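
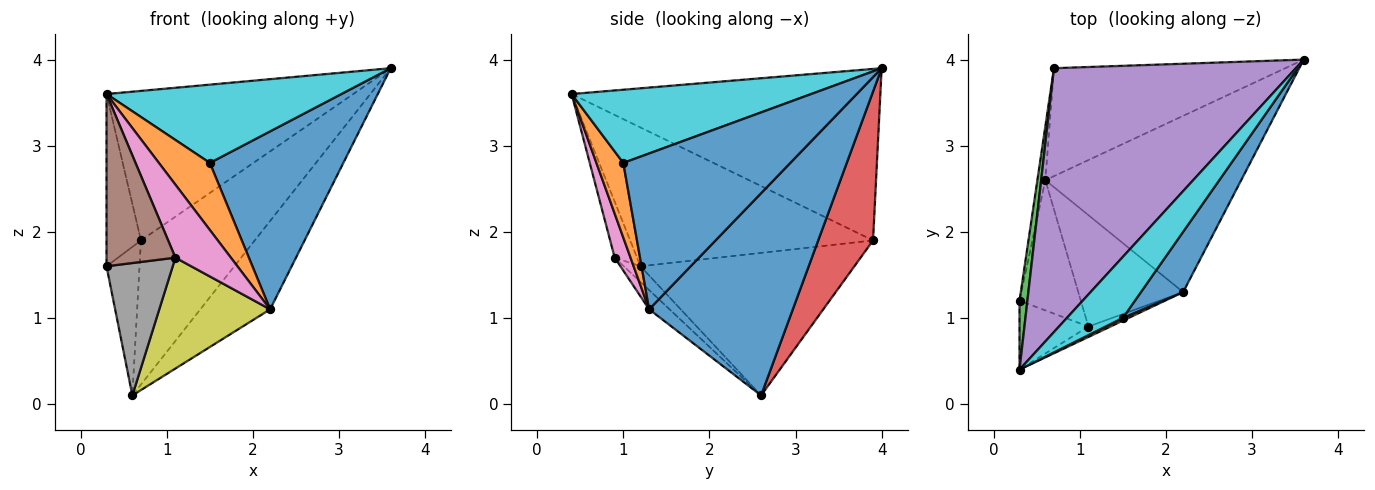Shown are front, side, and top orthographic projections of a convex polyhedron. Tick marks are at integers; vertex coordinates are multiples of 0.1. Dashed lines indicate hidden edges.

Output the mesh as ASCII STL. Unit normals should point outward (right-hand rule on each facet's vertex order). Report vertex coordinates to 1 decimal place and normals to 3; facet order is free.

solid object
 facet normal 0.678 0.329 -0.657
  outer loop
   vertex 2.2 1.3 1.1
   vertex 0.6 2.6 0.1
   vertex 3.6 4.0 3.9
  endloop
 endfacet
 facet normal -0.987 0.152 -0.055
  outer loop
   vertex 0.7 3.9 1.9
   vertex 0.6 2.6 0.1
   vertex 0.3 1.2 1.6
  endloop
 endfacet
 facet normal -0.989 0.140 0.056
  outer loop
   vertex 0.7 3.9 1.9
   vertex 0.3 1.2 1.6
   vertex 0.3 0.4 3.6
  endloop
 endfacet
 facet normal 0.360 0.747 -0.559
  outer loop
   vertex 0.7 3.9 1.9
   vertex 3.6 4.0 3.9
   vertex 0.6 2.6 0.1
  endloop
 endfacet
 facet normal -0.525 0.420 0.740
  outer loop
   vertex 0.7 3.9 1.9
   vertex 0.3 0.4 3.6
   vertex 3.6 4.0 3.9
  endloop
 endfacet
 facet normal -0.289 -0.889 -0.356
  outer loop
   vertex 1.1 0.9 1.7
   vertex 0.3 0.4 3.6
   vertex 0.3 1.2 1.6
  endloop
 endfacet
 facet normal 0.272 -0.953 -0.136
  outer loop
   vertex 1.1 0.9 1.7
   vertex 2.2 1.3 1.1
   vertex 0.3 0.4 3.6
  endloop
 endfacet
 facet normal -0.177 -0.702 -0.690
  outer loop
   vertex 1.1 0.9 1.7
   vertex 0.3 1.2 1.6
   vertex 0.6 2.6 0.1
  endloop
 endfacet
 facet normal -0.129 -0.699 -0.703
  outer loop
   vertex 1.1 0.9 1.7
   vertex 0.6 2.6 0.1
   vertex 2.2 1.3 1.1
  endloop
 endfacet
 facet normal 0.627 -0.614 0.479
  outer loop
   vertex 1.5 1.0 2.8
   vertex 3.6 4.0 3.9
   vertex 0.3 0.4 3.6
  endloop
 endfacet
 facet normal 0.764 -0.611 0.207
  outer loop
   vertex 1.5 1.0 2.8
   vertex 2.2 1.3 1.1
   vertex 3.6 4.0 3.9
  endloop
 endfacet
 facet normal 0.466 -0.884 0.036
  outer loop
   vertex 1.5 1.0 2.8
   vertex 0.3 0.4 3.6
   vertex 2.2 1.3 1.1
  endloop
 endfacet
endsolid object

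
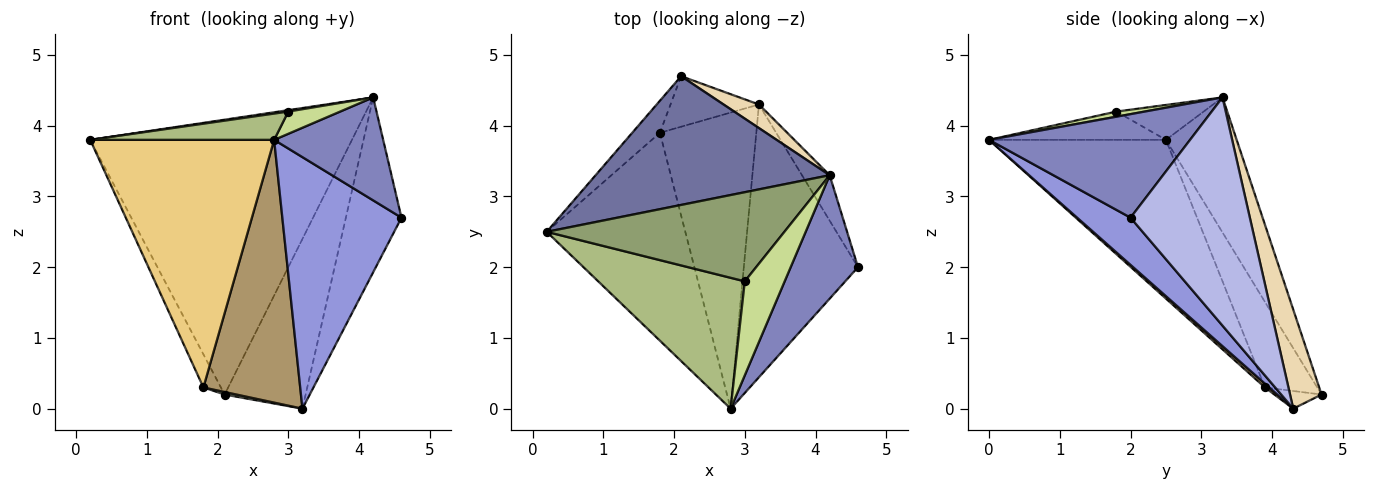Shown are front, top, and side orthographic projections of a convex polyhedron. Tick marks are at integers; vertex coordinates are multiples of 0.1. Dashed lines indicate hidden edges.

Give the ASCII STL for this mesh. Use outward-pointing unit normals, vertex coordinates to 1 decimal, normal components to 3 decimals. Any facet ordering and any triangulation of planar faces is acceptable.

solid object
 facet normal -0.238 0.880 0.412
  outer loop
   vertex 4.2 3.3 4.4
   vertex 2.1 4.7 0.2
   vertex 0.2 2.5 3.8
  endloop
 endfacet
 facet normal 0.763 -0.414 0.496
  outer loop
   vertex 2.8 0.0 3.8
   vertex 4.6 2.0 2.7
   vertex 4.2 3.3 4.4
  endloop
 endfacet
 facet normal 0.291 -0.649 -0.703
  outer loop
   vertex 3.2 4.3 0.0
   vertex 4.6 2.0 2.7
   vertex 2.8 0.0 3.8
  endloop
 endfacet
 facet normal 0.901 0.420 -0.109
  outer loop
   vertex 3.2 4.3 0.0
   vertex 4.2 3.3 4.4
   vertex 4.6 2.0 2.7
  endloop
 endfacet
 facet normal -0.145 -0.016 0.989
  outer loop
   vertex 3.0 1.8 4.2
   vertex 4.2 3.3 4.4
   vertex 0.2 2.5 3.8
  endloop
 endfacet
 facet normal -0.186 -0.193 0.963
  outer loop
   vertex 3.0 1.8 4.2
   vertex 0.2 2.5 3.8
   vertex 2.8 0.0 3.8
  endloop
 endfacet
 facet normal 0.125 -0.228 0.966
  outer loop
   vertex 3.0 1.8 4.2
   vertex 2.8 0.0 3.8
   vertex 4.2 3.3 4.4
  endloop
 endfacet
 facet normal -0.196 -0.049 -0.979
  outer loop
   vertex 1.8 3.9 0.3
   vertex 2.1 4.7 0.2
   vertex 3.2 4.3 0.0
  endloop
 endfacet
 facet normal 0.029 -0.663 -0.748
  outer loop
   vertex 1.8 3.9 0.3
   vertex 3.2 4.3 0.0
   vertex 2.8 0.0 3.8
  endloop
 endfacet
 facet normal -0.907 0.303 -0.293
  outer loop
   vertex 1.8 3.9 0.3
   vertex 0.2 2.5 3.8
   vertex 2.1 4.7 0.2
  endloop
 endfacet
 facet normal -0.593 -0.617 -0.518
  outer loop
   vertex 1.8 3.9 0.3
   vertex 2.8 0.0 3.8
   vertex 0.2 2.5 3.8
  endloop
 endfacet
 facet normal 0.359 0.924 0.128
  outer loop
   vertex 3.2 4.3 0.0
   vertex 2.1 4.7 0.2
   vertex 4.2 3.3 4.4
  endloop
 endfacet
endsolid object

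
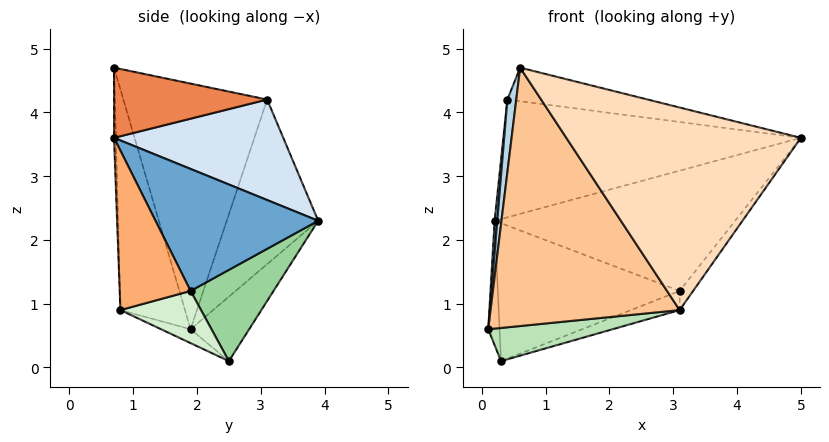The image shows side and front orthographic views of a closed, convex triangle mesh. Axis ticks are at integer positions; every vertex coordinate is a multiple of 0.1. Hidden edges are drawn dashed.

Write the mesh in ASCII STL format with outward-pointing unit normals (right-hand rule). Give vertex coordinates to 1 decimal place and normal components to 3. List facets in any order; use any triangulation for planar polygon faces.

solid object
 facet normal 0.560 0.828 -0.029
  outer loop
   vertex 3.1 1.9 1.2
   vertex 0.2 3.9 2.3
   vertex 5.0 0.7 3.6
  endloop
 endfacet
 facet normal -0.995 -0.029 0.093
  outer loop
   vertex 0.4 3.1 4.2
   vertex 0.2 3.9 2.3
   vertex 0.1 1.9 0.6
  endloop
 endfacet
 facet normal -0.993 -0.061 0.103
  outer loop
   vertex 0.4 3.1 4.2
   vertex 0.1 1.9 0.6
   vertex 0.6 0.7 4.7
  endloop
 endfacet
 facet normal 0.472 0.829 0.300
  outer loop
   vertex 0.4 3.1 4.2
   vertex 5.0 0.7 3.6
   vertex 0.2 3.9 2.3
  endloop
 endfacet
 facet normal 0.237 0.217 0.947
  outer loop
   vertex 0.4 3.1 4.2
   vertex 0.6 0.7 4.7
   vertex 5.0 0.7 3.6
  endloop
 endfacet
 facet normal 0.811 0.154 -0.565
  outer loop
   vertex 3.1 0.8 0.9
   vertex 3.1 1.9 1.2
   vertex 5.0 0.7 3.6
  endloop
 endfacet
 facet normal -0.314 -0.921 -0.231
  outer loop
   vertex 3.1 0.8 0.9
   vertex 0.6 0.7 4.7
   vertex 0.1 1.9 0.6
  endloop
 endfacet
 facet normal -0.008 -0.999 -0.031
  outer loop
   vertex 3.1 0.8 0.9
   vertex 5.0 0.7 3.6
   vertex 0.6 0.7 4.7
  endloop
 endfacet
 facet normal -0.969 0.187 -0.163
  outer loop
   vertex 0.3 2.5 0.1
   vertex 0.1 1.9 0.6
   vertex 0.2 3.9 2.3
  endloop
 endfacet
 facet normal 0.362 0.794 -0.489
  outer loop
   vertex 0.3 2.5 0.1
   vertex 0.2 3.9 2.3
   vertex 3.1 1.9 1.2
  endloop
 endfacet
 facet normal -0.143 -0.605 -0.783
  outer loop
   vertex 0.3 2.5 0.1
   vertex 3.1 0.8 0.9
   vertex 0.1 1.9 0.6
  endloop
 endfacet
 facet normal 0.399 0.241 -0.885
  outer loop
   vertex 0.3 2.5 0.1
   vertex 3.1 1.9 1.2
   vertex 3.1 0.8 0.9
  endloop
 endfacet
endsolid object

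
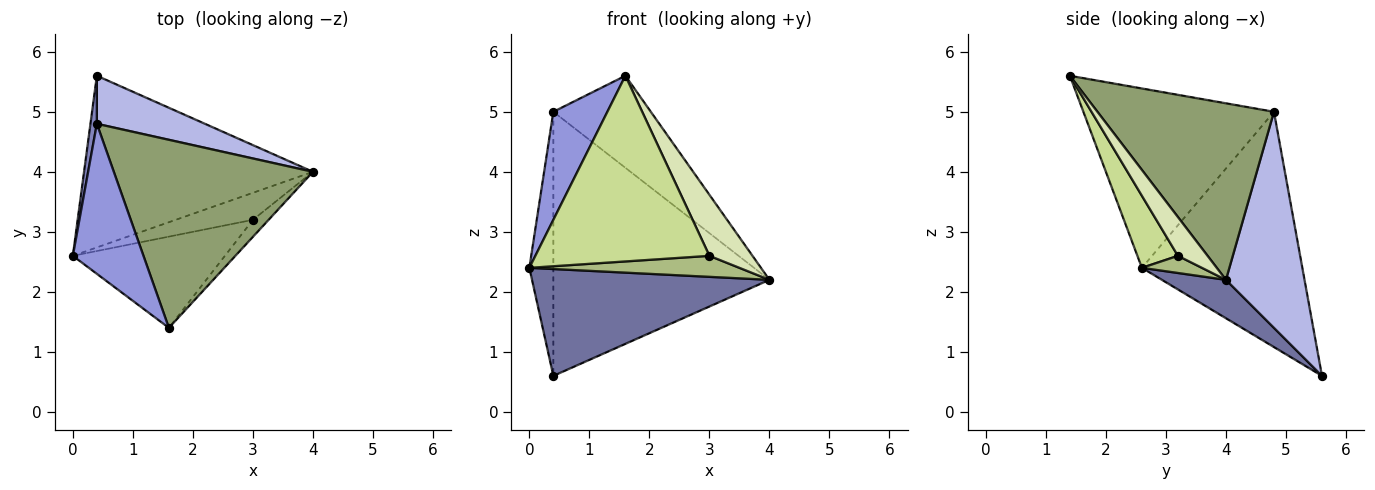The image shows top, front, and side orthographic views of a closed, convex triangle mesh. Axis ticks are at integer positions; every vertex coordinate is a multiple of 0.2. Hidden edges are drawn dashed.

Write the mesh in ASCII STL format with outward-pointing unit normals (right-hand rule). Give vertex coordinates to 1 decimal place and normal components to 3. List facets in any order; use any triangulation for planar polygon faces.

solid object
 facet normal 0.141 -0.523 -0.841
  outer loop
   vertex 0.4 5.6 0.6
   vertex 4.0 4.0 2.2
   vertex 0.0 2.6 2.4
  endloop
 endfacet
 facet normal -0.989 0.148 0.027
  outer loop
   vertex 0.4 4.8 5.0
   vertex 0.4 5.6 0.6
   vertex 0.0 2.6 2.4
  endloop
 endfacet
 facet normal -0.900 -0.255 0.354
  outer loop
   vertex 0.4 4.8 5.0
   vertex 0.0 2.6 2.4
   vertex 1.6 1.4 5.6
  endloop
 endfacet
 facet normal 0.337 0.926 0.168
  outer loop
   vertex 0.4 4.8 5.0
   vertex 4.0 4.0 2.2
   vertex 0.4 5.6 0.6
  endloop
 endfacet
 facet normal 0.623 0.344 0.703
  outer loop
   vertex 0.4 4.8 5.0
   vertex 1.6 1.4 5.6
   vertex 4.0 4.0 2.2
  endloop
 endfacet
 facet normal 0.173 -0.605 -0.777
  outer loop
   vertex 3.0 3.2 2.6
   vertex 0.0 2.6 2.4
   vertex 4.0 4.0 2.2
  endloop
 endfacet
 facet normal 0.204 -0.879 -0.432
  outer loop
   vertex 3.0 3.2 2.6
   vertex 1.6 1.4 5.6
   vertex 0.0 2.6 2.4
  endloop
 endfacet
 facet normal 0.553 -0.803 -0.224
  outer loop
   vertex 3.0 3.2 2.6
   vertex 4.0 4.0 2.2
   vertex 1.6 1.4 5.6
  endloop
 endfacet
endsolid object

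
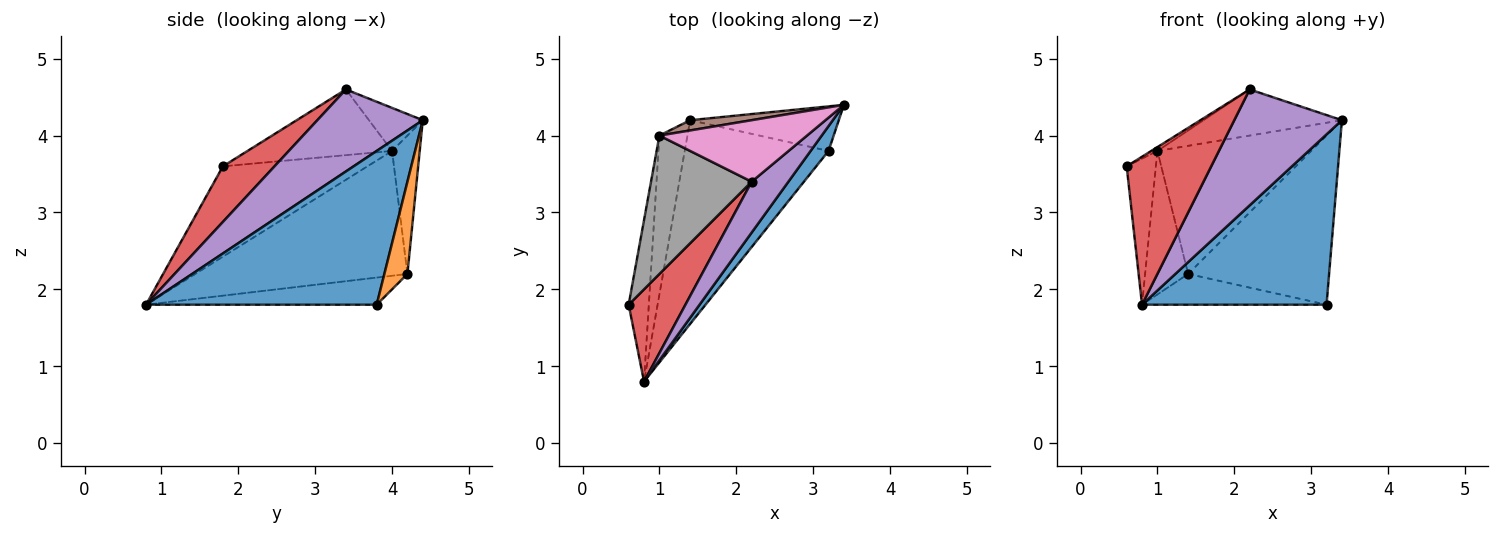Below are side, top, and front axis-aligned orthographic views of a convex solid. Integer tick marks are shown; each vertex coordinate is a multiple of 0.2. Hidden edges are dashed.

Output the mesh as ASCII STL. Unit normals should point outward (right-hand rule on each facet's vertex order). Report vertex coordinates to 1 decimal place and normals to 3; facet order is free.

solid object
 facet normal 0.778 -0.622 0.091
  outer loop
   vertex 3.2 3.8 1.8
   vertex 3.4 4.4 4.2
   vertex 0.8 0.8 1.8
  endloop
 endfacet
 facet normal 0.156 0.955 -0.252
  outer loop
   vertex 1.4 4.2 2.2
   vertex 3.4 4.4 4.2
   vertex 3.2 3.8 1.8
  endloop
 endfacet
 facet normal -0.183 0.147 -0.972
  outer loop
   vertex 1.4 4.2 2.2
   vertex 3.2 3.8 1.8
   vertex 0.8 0.8 1.8
  endloop
 endfacet
 facet normal 0.460 -0.754 0.470
  outer loop
   vertex 2.2 3.4 4.6
   vertex 0.6 1.8 3.6
   vertex 0.8 0.8 1.8
  endloop
 endfacet
 facet normal 0.668 -0.682 0.299
  outer loop
   vertex 2.2 3.4 4.6
   vertex 0.8 0.8 1.8
   vertex 3.4 4.4 4.2
  endloop
 endfacet
 facet normal -0.177 0.981 0.078
  outer loop
   vertex 1.0 4.0 3.8
   vertex 3.4 4.4 4.2
   vertex 1.4 4.2 2.2
  endloop
 endfacet
 facet normal -0.227 0.584 0.779
  outer loop
   vertex 1.0 4.0 3.8
   vertex 2.2 3.4 4.6
   vertex 3.4 4.4 4.2
  endloop
 endfacet
 facet normal -0.546 0.023 0.837
  outer loop
   vertex 1.0 4.0 3.8
   vertex 0.6 1.8 3.6
   vertex 2.2 3.4 4.6
  endloop
 endfacet
 facet normal -0.957 0.194 -0.214
  outer loop
   vertex 1.0 4.0 3.8
   vertex 0.8 0.8 1.8
   vertex 0.6 1.8 3.6
  endloop
 endfacet
 facet normal -0.957 0.194 -0.215
  outer loop
   vertex 1.0 4.0 3.8
   vertex 1.4 4.2 2.2
   vertex 0.8 0.8 1.8
  endloop
 endfacet
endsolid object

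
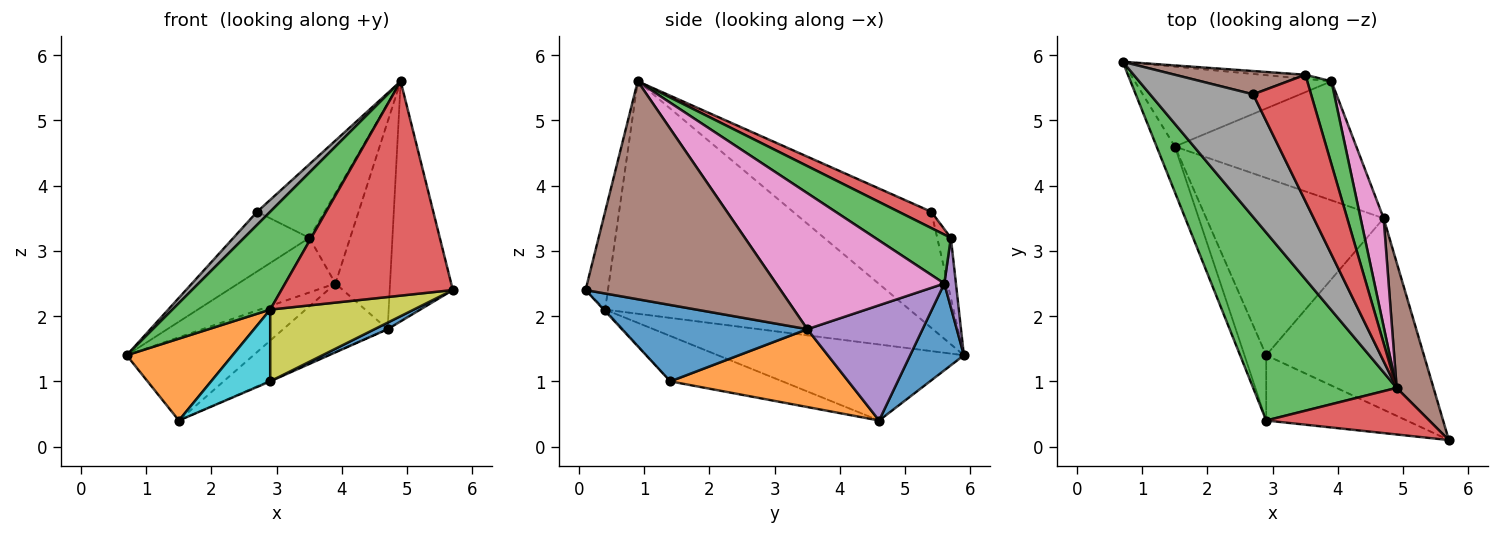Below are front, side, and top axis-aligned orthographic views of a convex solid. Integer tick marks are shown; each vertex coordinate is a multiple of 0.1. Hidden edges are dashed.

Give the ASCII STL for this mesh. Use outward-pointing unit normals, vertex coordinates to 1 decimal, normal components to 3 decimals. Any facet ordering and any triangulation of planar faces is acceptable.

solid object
 facet normal 0.292 0.690 -0.663
  outer loop
   vertex 3.9 5.6 2.5
   vertex 1.5 4.6 0.4
   vertex 0.7 5.9 1.4
  endloop
 endfacet
 facet normal -0.897 -0.386 -0.215
  outer loop
   vertex 2.9 0.4 2.1
   vertex 0.7 5.9 1.4
   vertex 1.5 4.6 0.4
  endloop
 endfacet
 facet normal -0.821 -0.264 0.507
  outer loop
   vertex 2.9 0.4 2.1
   vertex 4.9 0.9 5.6
   vertex 0.7 5.9 1.4
  endloop
 endfacet
 facet normal -0.126 -0.969 0.211
  outer loop
   vertex 2.9 0.4 2.1
   vertex 5.7 0.1 2.4
   vertex 4.9 0.9 5.6
  endloop
 endfacet
 facet normal 0.482 0.437 -0.759
  outer loop
   vertex 4.7 3.5 1.8
   vertex 1.5 4.6 0.4
   vertex 3.9 5.6 2.5
  endloop
 endfacet
 facet normal 0.939 0.304 0.159
  outer loop
   vertex 4.7 3.5 1.8
   vertex 4.9 0.9 5.6
   vertex 5.7 0.1 2.4
  endloop
 endfacet
 facet normal 0.939 0.305 0.159
  outer loop
   vertex 4.7 3.5 1.8
   vertex 3.9 5.6 2.5
   vertex 4.9 0.9 5.6
  endloop
 endfacet
 facet normal -0.746 -0.070 0.662
  outer loop
   vertex 2.7 5.4 3.6
   vertex 0.7 5.9 1.4
   vertex 4.9 0.9 5.6
  endloop
 endfacet
 facet normal -0.007 -0.740 -0.673
  outer loop
   vertex 2.9 1.4 1.0
   vertex 5.7 0.1 2.4
   vertex 2.9 0.4 2.1
  endloop
 endfacet
 facet normal -0.814 -0.429 -0.390
  outer loop
   vertex 2.9 1.4 1.0
   vertex 2.9 0.4 2.1
   vertex 1.5 4.6 0.4
  endloop
 endfacet
 facet normal 0.436 -0.031 -0.900
  outer loop
   vertex 2.9 1.4 1.0
   vertex 4.7 3.5 1.8
   vertex 5.7 0.1 2.4
  endloop
 endfacet
 facet normal 0.402 0.004 -0.916
  outer loop
   vertex 2.9 1.4 1.0
   vertex 1.5 4.6 0.4
   vertex 4.7 3.5 1.8
  endloop
 endfacet
 facet normal 0.807 0.435 0.399
  outer loop
   vertex 3.5 5.7 3.2
   vertex 4.9 0.9 5.6
   vertex 3.9 5.6 2.5
  endloop
 endfacet
 facet normal 0.237 0.489 0.840
  outer loop
   vertex 3.5 5.7 3.2
   vertex 2.7 5.4 3.6
   vertex 4.9 0.9 5.6
  endloop
 endfacet
 facet normal 0.118 0.990 -0.074
  outer loop
   vertex 3.5 5.7 3.2
   vertex 3.9 5.6 2.5
   vertex 0.7 5.9 1.4
  endloop
 endfacet
 facet normal -0.165 0.919 0.359
  outer loop
   vertex 3.5 5.7 3.2
   vertex 0.7 5.9 1.4
   vertex 2.7 5.4 3.6
  endloop
 endfacet
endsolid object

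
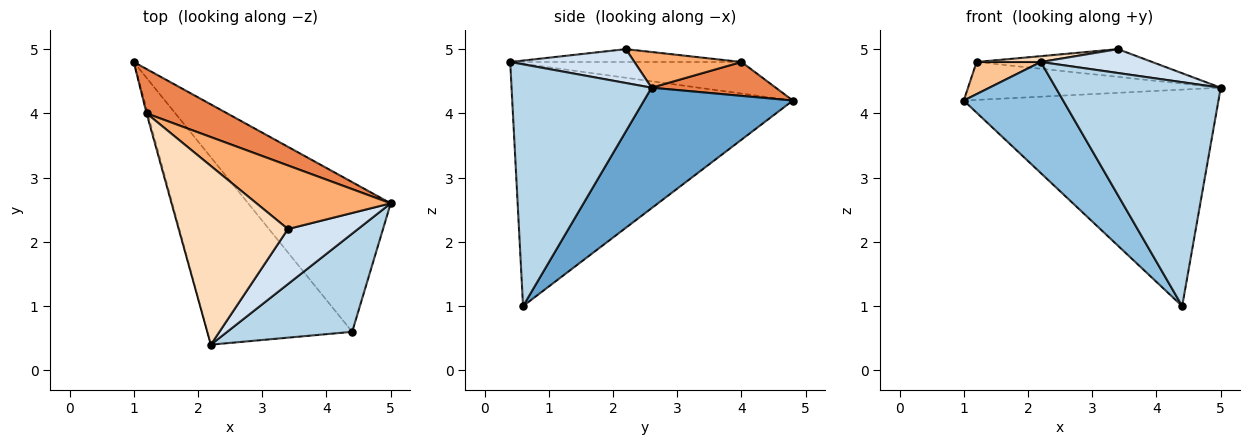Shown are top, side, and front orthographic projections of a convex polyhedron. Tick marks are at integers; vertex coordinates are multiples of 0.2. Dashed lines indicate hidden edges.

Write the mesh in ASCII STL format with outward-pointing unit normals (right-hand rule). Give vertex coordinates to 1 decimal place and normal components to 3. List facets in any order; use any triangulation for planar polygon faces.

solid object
 facet normal 0.433 0.741 -0.513
  outer loop
   vertex 4.4 0.6 1.0
   vertex 1.0 4.8 4.2
   vertex 5.0 2.6 4.4
  endloop
 endfacet
 facet normal -0.821 -0.291 -0.491
  outer loop
   vertex 4.4 0.6 1.0
   vertex 2.2 0.4 4.8
   vertex 1.0 4.8 4.2
  endloop
 endfacet
 facet normal 0.614 -0.723 0.317
  outer loop
   vertex 4.4 0.6 1.0
   vertex 5.0 2.6 4.4
   vertex 2.2 0.4 4.8
  endloop
 endfacet
 facet normal 0.405 -0.363 0.839
  outer loop
   vertex 3.4 2.2 5.0
   vertex 2.2 0.4 4.8
   vertex 5.0 2.6 4.4
  endloop
 endfacet
 facet normal 0.304 0.619 0.724
  outer loop
   vertex 1.2 4.0 4.8
   vertex 5.0 2.6 4.4
   vertex 1.0 4.8 4.2
  endloop
 endfacet
 facet normal 0.237 0.388 0.891
  outer loop
   vertex 1.2 4.0 4.8
   vertex 3.4 2.2 5.0
   vertex 5.0 2.6 4.4
  endloop
 endfacet
 facet normal -0.963 -0.267 -0.036
  outer loop
   vertex 1.2 4.0 4.8
   vertex 1.0 4.8 4.2
   vertex 2.2 0.4 4.8
  endloop
 endfacet
 facet normal -0.117 -0.032 0.993
  outer loop
   vertex 1.2 4.0 4.8
   vertex 2.2 0.4 4.8
   vertex 3.4 2.2 5.0
  endloop
 endfacet
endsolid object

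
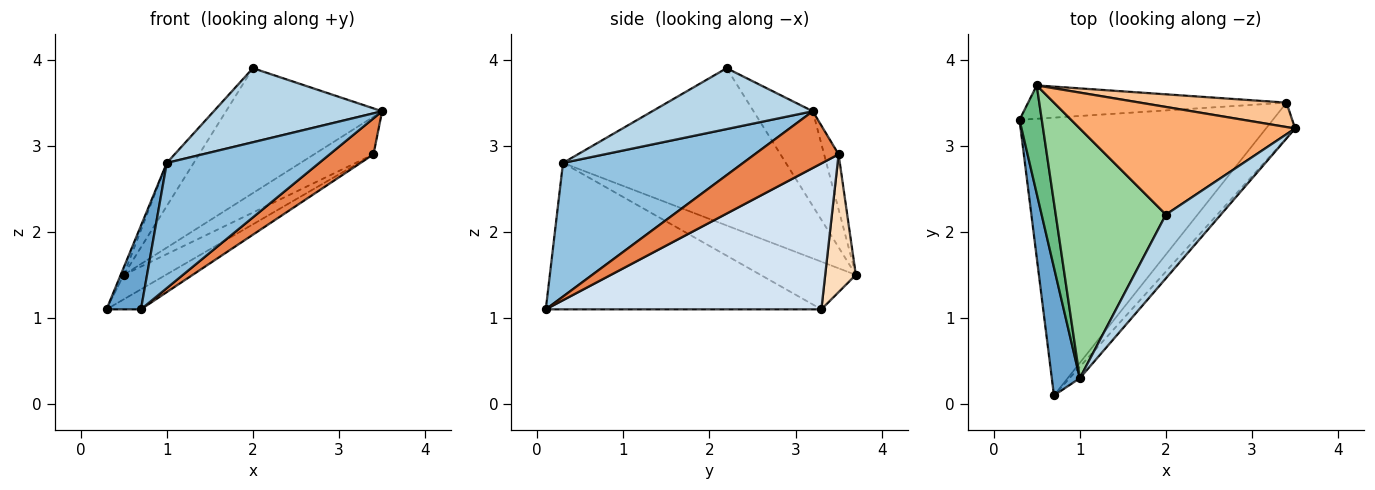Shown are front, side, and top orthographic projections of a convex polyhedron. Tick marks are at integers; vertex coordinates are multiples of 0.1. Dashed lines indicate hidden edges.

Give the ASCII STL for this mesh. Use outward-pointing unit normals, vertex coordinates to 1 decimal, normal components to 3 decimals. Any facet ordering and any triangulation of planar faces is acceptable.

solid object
 facet normal -0.975 -0.122 0.186
  outer loop
   vertex 1.0 0.3 2.8
   vertex 0.3 3.3 1.1
   vertex 0.7 0.1 1.1
  endloop
 endfacet
 facet normal 0.762 -0.645 -0.059
  outer loop
   vertex 1.0 0.3 2.8
   vertex 0.7 0.1 1.1
   vertex 3.5 3.2 3.4
  endloop
 endfacet
 facet normal 0.586 -0.614 0.529
  outer loop
   vertex 1.0 0.3 2.8
   vertex 3.5 3.2 3.4
   vertex 2.0 2.2 3.9
  endloop
 endfacet
 facet normal 0.498 0.062 -0.865
  outer loop
   vertex 3.4 3.5 2.9
   vertex 0.7 0.1 1.1
   vertex 0.3 3.3 1.1
  endloop
 endfacet
 facet normal 0.807 -0.421 -0.414
  outer loop
   vertex 3.4 3.5 2.9
   vertex 3.5 3.2 3.4
   vertex 0.7 0.1 1.1
  endloop
 endfacet
 facet normal -0.276 0.728 0.628
  outer loop
   vertex 0.5 3.7 1.5
   vertex 2.0 2.2 3.9
   vertex 3.5 3.2 3.4
  endloop
 endfacet
 facet normal -0.201 0.822 0.533
  outer loop
   vertex 0.5 3.7 1.5
   vertex 3.5 3.2 3.4
   vertex 3.4 3.5 2.9
  endloop
 endfacet
 facet normal 0.395 0.543 -0.741
  outer loop
   vertex 0.5 3.7 1.5
   vertex 3.4 3.5 2.9
   vertex 0.3 3.3 1.1
  endloop
 endfacet
 facet normal -0.905 0.029 0.424
  outer loop
   vertex 0.5 3.7 1.5
   vertex 0.3 3.3 1.1
   vertex 1.0 0.3 2.8
  endloop
 endfacet
 facet normal -0.815 0.098 0.571
  outer loop
   vertex 0.5 3.7 1.5
   vertex 1.0 0.3 2.8
   vertex 2.0 2.2 3.9
  endloop
 endfacet
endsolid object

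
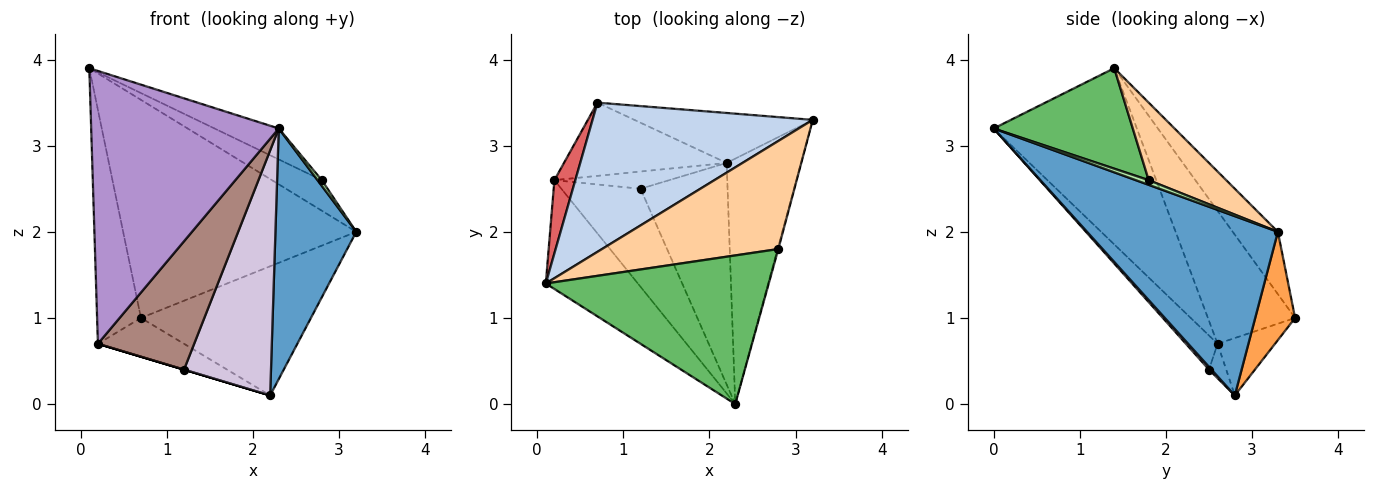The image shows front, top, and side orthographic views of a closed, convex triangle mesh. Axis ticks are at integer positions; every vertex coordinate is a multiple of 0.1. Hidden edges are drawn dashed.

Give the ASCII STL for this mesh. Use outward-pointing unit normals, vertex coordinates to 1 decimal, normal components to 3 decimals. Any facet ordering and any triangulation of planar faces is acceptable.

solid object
 facet normal 0.860 -0.364 -0.357
  outer loop
   vertex 2.2 2.8 0.1
   vertex 3.2 3.3 2.0
   vertex 2.3 0.0 3.2
  endloop
 endfacet
 facet normal -0.158 0.815 0.558
  outer loop
   vertex 0.7 3.5 1.0
   vertex 0.1 1.4 3.9
   vertex 3.2 3.3 2.0
  endloop
 endfacet
 facet normal 0.214 0.911 -0.352
  outer loop
   vertex 0.7 3.5 1.0
   vertex 3.2 3.3 2.0
   vertex 2.2 2.8 0.1
  endloop
 endfacet
 facet normal 0.390 0.251 0.886
  outer loop
   vertex 2.8 1.8 2.6
   vertex 3.2 3.3 2.0
   vertex 0.1 1.4 3.9
  endloop
 endfacet
 facet normal 0.404 0.186 0.896
  outer loop
   vertex 2.8 1.8 2.6
   vertex 0.1 1.4 3.9
   vertex 2.3 0.0 3.2
  endloop
 endfacet
 facet normal 0.937 -0.312 -0.156
  outer loop
   vertex 2.8 1.8 2.6
   vertex 2.3 0.0 3.2
   vertex 3.2 3.3 2.0
  endloop
 endfacet
 facet normal -0.885 0.445 0.139
  outer loop
   vertex 0.2 2.6 0.7
   vertex 0.1 1.4 3.9
   vertex 0.7 3.5 1.0
  endloop
 endfacet
 facet normal -0.298 0.447 -0.844
  outer loop
   vertex 0.2 2.6 0.7
   vertex 0.7 3.5 1.0
   vertex 2.2 2.8 0.1
  endloop
 endfacet
 facet normal -0.578 -0.758 -0.302
  outer loop
   vertex 0.2 2.6 0.7
   vertex 2.3 0.0 3.2
   vertex 0.1 1.4 3.9
  endloop
 endfacet
 facet normal 0.021 -0.742 -0.671
  outer loop
   vertex 1.2 2.5 0.4
   vertex 2.2 2.8 0.1
   vertex 2.3 0.0 3.2
  endloop
 endfacet
 facet normal -0.253 -0.769 -0.587
  outer loop
   vertex 1.2 2.5 0.4
   vertex 2.3 0.0 3.2
   vertex 0.2 2.6 0.7
  endloop
 endfacet
 facet normal -0.287 0.000 -0.958
  outer loop
   vertex 1.2 2.5 0.4
   vertex 0.2 2.6 0.7
   vertex 2.2 2.8 0.1
  endloop
 endfacet
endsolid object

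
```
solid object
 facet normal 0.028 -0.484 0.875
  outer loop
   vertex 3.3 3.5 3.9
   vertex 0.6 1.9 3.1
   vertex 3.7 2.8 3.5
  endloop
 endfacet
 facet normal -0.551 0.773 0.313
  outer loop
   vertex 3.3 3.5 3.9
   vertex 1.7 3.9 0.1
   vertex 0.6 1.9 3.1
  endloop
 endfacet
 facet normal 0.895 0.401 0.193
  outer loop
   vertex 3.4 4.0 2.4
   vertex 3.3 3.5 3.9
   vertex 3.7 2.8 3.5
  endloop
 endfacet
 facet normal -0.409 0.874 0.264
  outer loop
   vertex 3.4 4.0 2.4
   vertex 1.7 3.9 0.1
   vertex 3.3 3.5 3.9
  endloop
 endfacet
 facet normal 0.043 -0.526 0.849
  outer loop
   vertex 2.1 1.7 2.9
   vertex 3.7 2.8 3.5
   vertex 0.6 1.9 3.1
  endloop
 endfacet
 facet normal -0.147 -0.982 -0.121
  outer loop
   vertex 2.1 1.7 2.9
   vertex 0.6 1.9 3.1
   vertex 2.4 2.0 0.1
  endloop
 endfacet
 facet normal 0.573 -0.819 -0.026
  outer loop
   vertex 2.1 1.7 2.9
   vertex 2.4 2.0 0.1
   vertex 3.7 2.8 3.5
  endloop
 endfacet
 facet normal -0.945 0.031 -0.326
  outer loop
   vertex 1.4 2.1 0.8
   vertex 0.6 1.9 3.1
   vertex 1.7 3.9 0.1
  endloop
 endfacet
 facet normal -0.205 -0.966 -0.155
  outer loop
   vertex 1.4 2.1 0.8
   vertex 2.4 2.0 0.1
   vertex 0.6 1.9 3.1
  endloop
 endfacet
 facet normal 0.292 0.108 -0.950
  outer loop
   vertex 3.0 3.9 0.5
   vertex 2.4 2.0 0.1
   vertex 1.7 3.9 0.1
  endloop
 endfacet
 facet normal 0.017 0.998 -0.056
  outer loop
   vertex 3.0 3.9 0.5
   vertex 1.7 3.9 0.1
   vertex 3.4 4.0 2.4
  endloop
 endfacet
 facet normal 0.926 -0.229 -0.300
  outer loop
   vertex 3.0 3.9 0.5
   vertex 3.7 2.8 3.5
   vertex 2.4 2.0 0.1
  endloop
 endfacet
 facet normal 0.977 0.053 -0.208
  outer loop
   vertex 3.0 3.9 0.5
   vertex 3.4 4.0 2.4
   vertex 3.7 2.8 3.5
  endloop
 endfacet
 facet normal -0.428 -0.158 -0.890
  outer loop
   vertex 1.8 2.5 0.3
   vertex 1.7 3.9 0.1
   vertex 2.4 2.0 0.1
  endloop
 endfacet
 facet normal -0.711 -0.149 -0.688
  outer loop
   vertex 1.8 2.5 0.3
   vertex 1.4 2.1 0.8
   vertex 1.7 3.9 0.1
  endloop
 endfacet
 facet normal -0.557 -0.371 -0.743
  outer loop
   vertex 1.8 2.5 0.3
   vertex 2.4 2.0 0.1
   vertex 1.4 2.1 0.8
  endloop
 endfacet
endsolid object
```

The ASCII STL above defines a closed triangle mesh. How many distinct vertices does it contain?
10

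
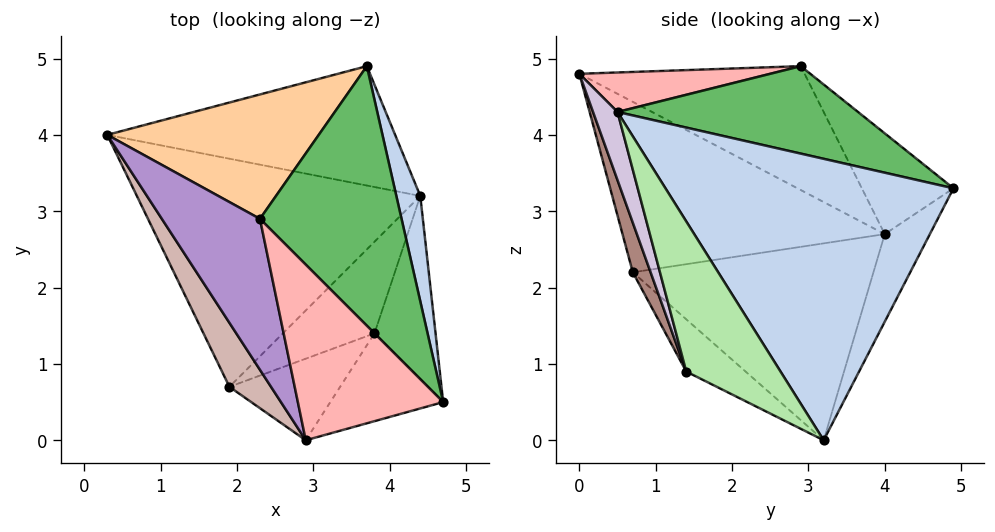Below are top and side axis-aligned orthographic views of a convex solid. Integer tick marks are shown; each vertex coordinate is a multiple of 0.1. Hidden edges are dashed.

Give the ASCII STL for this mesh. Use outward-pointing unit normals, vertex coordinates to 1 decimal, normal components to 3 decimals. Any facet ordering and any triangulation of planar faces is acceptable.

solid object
 facet normal -0.145 0.867 -0.477
  outer loop
   vertex 4.4 3.2 0.0
   vertex 0.3 4.0 2.7
   vertex 3.7 4.9 3.3
  endloop
 endfacet
 facet normal 0.968 0.239 0.082
  outer loop
   vertex 4.4 3.2 0.0
   vertex 3.7 4.9 3.3
   vertex 4.7 0.5 4.3
  endloop
 endfacet
 facet normal -0.564 -0.150 -0.812
  outer loop
   vertex 1.9 0.7 2.2
   vertex 0.3 4.0 2.7
   vertex 4.4 3.2 0.0
  endloop
 endfacet
 facet normal -0.301 0.715 0.631
  outer loop
   vertex 2.3 2.9 4.9
   vertex 3.7 4.9 3.3
   vertex 0.3 4.0 2.7
  endloop
 endfacet
 facet normal 0.502 0.299 0.812
  outer loop
   vertex 2.3 2.9 4.9
   vertex 4.7 0.5 4.3
   vertex 3.7 4.9 3.3
  endloop
 endfacet
 facet normal 0.829 -0.445 -0.337
  outer loop
   vertex 3.8 1.4 0.9
   vertex 4.4 3.2 0.0
   vertex 4.7 0.5 4.3
  endloop
 endfacet
 facet normal -0.478 -0.260 -0.839
  outer loop
   vertex 3.8 1.4 0.9
   vertex 1.9 0.7 2.2
   vertex 4.4 3.2 0.0
  endloop
 endfacet
 facet normal 0.262 0.021 0.965
  outer loop
   vertex 2.9 0.0 4.8
   vertex 4.7 0.5 4.3
   vertex 2.3 2.9 4.9
  endloop
 endfacet
 facet normal -0.771 -0.181 0.611
  outer loop
   vertex 2.9 0.0 4.8
   vertex 2.3 2.9 4.9
   vertex 0.3 4.0 2.7
  endloop
 endfacet
 facet normal 0.179 -0.938 -0.296
  outer loop
   vertex 2.9 0.0 4.8
   vertex 3.8 1.4 0.9
   vertex 4.7 0.5 4.3
  endloop
 endfacet
 facet normal 0.137 -0.942 -0.306
  outer loop
   vertex 2.9 0.0 4.8
   vertex 1.9 0.7 2.2
   vertex 3.8 1.4 0.9
  endloop
 endfacet
 facet normal -0.866 -0.452 0.212
  outer loop
   vertex 2.9 0.0 4.8
   vertex 0.3 4.0 2.7
   vertex 1.9 0.7 2.2
  endloop
 endfacet
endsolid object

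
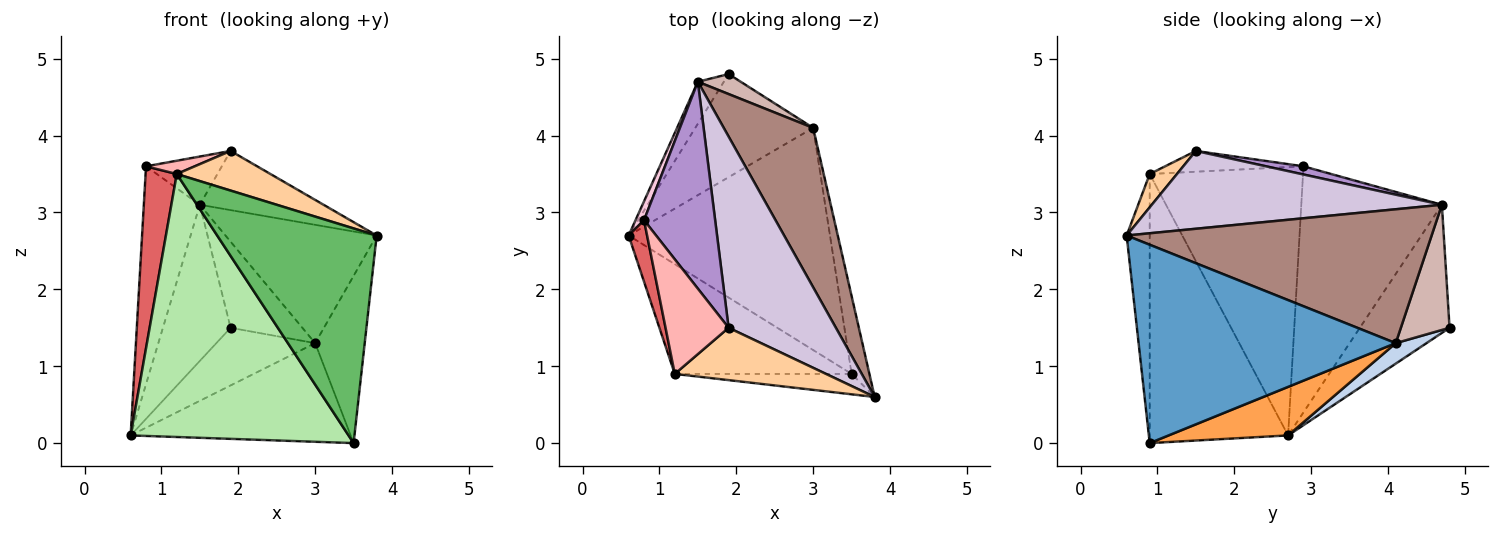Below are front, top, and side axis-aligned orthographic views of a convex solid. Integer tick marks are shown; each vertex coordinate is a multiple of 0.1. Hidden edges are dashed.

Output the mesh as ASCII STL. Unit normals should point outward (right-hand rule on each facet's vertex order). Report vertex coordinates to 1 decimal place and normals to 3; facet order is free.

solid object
 facet normal 0.978 0.188 -0.088
  outer loop
   vertex 3.0 4.1 1.3
   vertex 3.8 0.6 2.7
   vertex 3.5 0.9 0.0
  endloop
 endfacet
 facet normal 0.150 0.482 -0.863
  outer loop
   vertex 3.0 4.1 1.3
   vertex 0.6 2.7 0.1
   vertex 1.9 4.8 1.5
  endloop
 endfacet
 facet normal 0.215 0.396 -0.893
  outer loop
   vertex 3.0 4.1 1.3
   vertex 3.5 0.9 0.0
   vertex 0.6 2.7 0.1
  endloop
 endfacet
 facet normal 0.173 -0.594 0.785
  outer loop
   vertex 1.2 0.9 3.5
   vertex 3.8 0.6 2.7
   vertex 1.9 1.5 3.8
  endloop
 endfacet
 facet normal -0.143 -0.985 -0.094
  outer loop
   vertex 1.2 0.9 3.5
   vertex 3.5 0.9 0.0
   vertex 3.8 0.6 2.7
  endloop
 endfacet
 facet normal -0.506 -0.796 -0.332
  outer loop
   vertex 1.2 0.9 3.5
   vertex 0.6 2.7 0.1
   vertex 3.5 0.9 0.0
  endloop
 endfacet
 facet normal -0.978 -0.199 0.067
  outer loop
   vertex 1.2 0.9 3.5
   vertex 0.8 2.9 3.6
   vertex 0.6 2.7 0.1
  endloop
 endfacet
 facet normal -0.311 -0.109 0.944
  outer loop
   vertex 1.2 0.9 3.5
   vertex 1.9 1.5 3.8
   vertex 0.8 2.9 3.6
  endloop
 endfacet
 facet normal 0.111 0.226 0.968
  outer loop
   vertex 1.5 4.7 3.1
   vertex 0.8 2.9 3.6
   vertex 1.9 1.5 3.8
  endloop
 endfacet
 facet normal 0.570 0.243 0.785
  outer loop
   vertex 1.5 4.7 3.1
   vertex 1.9 1.5 3.8
   vertex 3.8 0.6 2.7
  endloop
 endfacet
 facet normal 0.769 0.381 0.514
  outer loop
   vertex 1.5 4.7 3.1
   vertex 3.8 0.6 2.7
   vertex 3.0 4.1 1.3
  endloop
 endfacet
 facet normal 0.551 0.813 0.189
  outer loop
   vertex 1.5 4.7 3.1
   vertex 3.0 4.1 1.3
   vertex 1.9 4.8 1.5
  endloop
 endfacet
 facet normal -0.788 0.594 -0.160
  outer loop
   vertex 1.5 4.7 3.1
   vertex 1.9 4.8 1.5
   vertex 0.6 2.7 0.1
  endloop
 endfacet
 facet normal -0.929 0.370 0.032
  outer loop
   vertex 1.5 4.7 3.1
   vertex 0.6 2.7 0.1
   vertex 0.8 2.9 3.6
  endloop
 endfacet
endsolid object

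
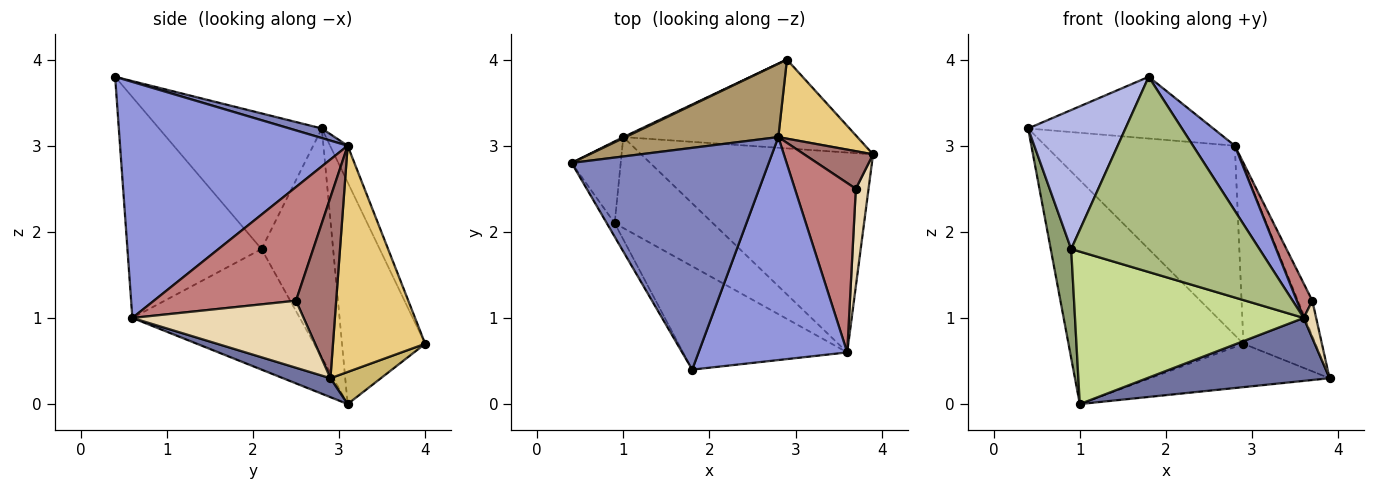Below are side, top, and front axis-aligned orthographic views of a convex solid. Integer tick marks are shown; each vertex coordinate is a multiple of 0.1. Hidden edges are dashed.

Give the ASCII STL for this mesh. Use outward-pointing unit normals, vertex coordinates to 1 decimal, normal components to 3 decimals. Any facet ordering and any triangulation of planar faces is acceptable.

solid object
 facet normal 0.078 -0.300 -0.951
  outer loop
   vertex 3.6 0.6 1.0
   vertex 1.0 3.1 0.0
   vertex 3.9 2.9 0.3
  endloop
 endfacet
 facet normal 0.047 0.268 0.962
  outer loop
   vertex 2.8 3.1 3.0
   vertex 0.4 2.8 3.2
   vertex 1.8 0.4 3.8
  endloop
 endfacet
 facet normal 0.836 -0.154 0.527
  outer loop
   vertex 2.8 3.1 3.0
   vertex 1.8 0.4 3.8
   vertex 3.6 0.6 1.0
  endloop
 endfacet
 facet normal -0.857 -0.513 -0.050
  outer loop
   vertex 0.9 2.1 1.8
   vertex 1.8 0.4 3.8
   vertex 0.4 2.8 3.2
  endloop
 endfacet
 facet normal -0.942 -0.269 -0.202
  outer loop
   vertex 0.9 2.1 1.8
   vertex 0.4 2.8 3.2
   vertex 1.0 3.1 0.0
  endloop
 endfacet
 facet normal -0.533 -0.748 -0.396
  outer loop
   vertex 0.9 2.1 1.8
   vertex 3.6 0.6 1.0
   vertex 1.8 0.4 3.8
  endloop
 endfacet
 facet normal -0.532 -0.727 -0.434
  outer loop
   vertex 0.9 2.1 1.8
   vertex 1.0 3.1 0.0
   vertex 3.6 0.6 1.0
  endloop
 endfacet
 facet normal -0.429 0.903 0.004
  outer loop
   vertex 2.9 4.0 0.7
   vertex 1.0 3.1 0.0
   vertex 0.4 2.8 3.2
  endloop
 endfacet
 facet normal -0.086 0.929 0.360
  outer loop
   vertex 2.9 4.0 0.7
   vertex 0.4 2.8 3.2
   vertex 2.8 3.1 3.0
  endloop
 endfacet
 facet normal 0.122 0.435 -0.892
  outer loop
   vertex 2.9 4.0 0.7
   vertex 3.9 2.9 0.3
   vertex 1.0 3.1 0.0
  endloop
 endfacet
 facet normal 0.759 0.594 0.265
  outer loop
   vertex 2.9 4.0 0.7
   vertex 2.8 3.1 3.0
   vertex 3.9 2.9 0.3
  endloop
 endfacet
 facet normal 0.980 -0.071 0.186
  outer loop
   vertex 3.7 2.5 1.2
   vertex 3.6 0.6 1.0
   vertex 3.9 2.9 0.3
  endloop
 endfacet
 facet normal 0.886 0.317 0.338
  outer loop
   vertex 3.7 2.5 1.2
   vertex 3.9 2.9 0.3
   vertex 2.8 3.1 3.0
  endloop
 endfacet
 facet normal 0.877 -0.096 0.470
  outer loop
   vertex 3.7 2.5 1.2
   vertex 2.8 3.1 3.0
   vertex 3.6 0.6 1.0
  endloop
 endfacet
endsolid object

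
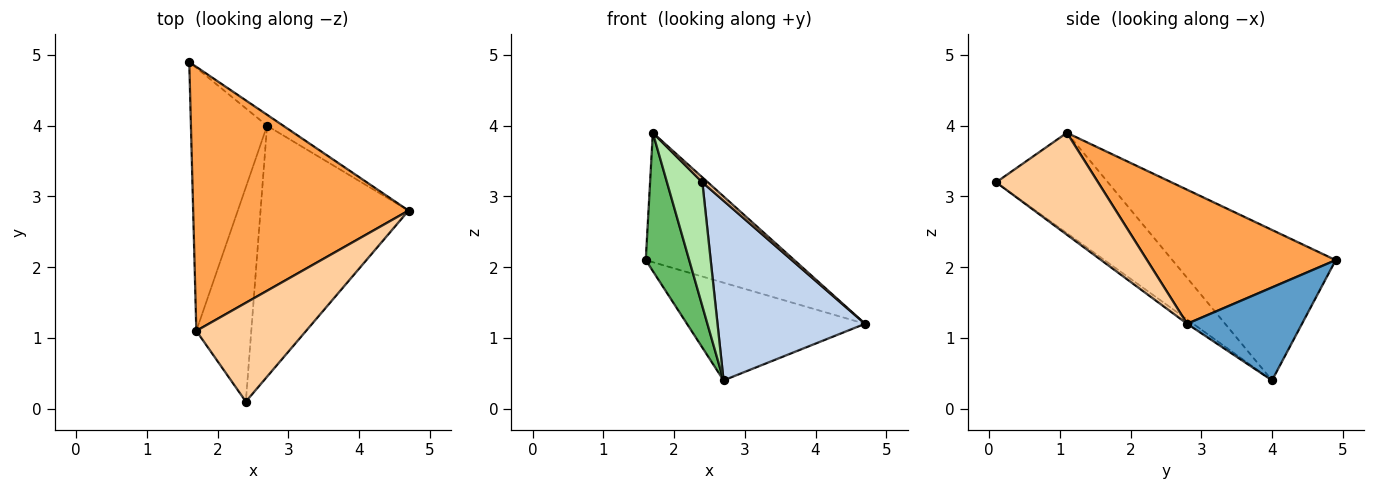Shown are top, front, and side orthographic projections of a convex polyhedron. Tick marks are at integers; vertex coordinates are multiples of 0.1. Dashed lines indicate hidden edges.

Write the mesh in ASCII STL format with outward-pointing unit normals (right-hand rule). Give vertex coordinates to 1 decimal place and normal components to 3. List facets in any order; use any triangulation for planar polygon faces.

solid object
 facet normal 0.540 0.837 -0.094
  outer loop
   vertex 2.7 4.0 0.4
   vertex 1.6 4.9 2.1
   vertex 4.7 2.8 1.2
  endloop
 endfacet
 facet normal -0.024 -0.582 -0.813
  outer loop
   vertex 2.7 4.0 0.4
   vertex 4.7 2.8 1.2
   vertex 2.4 0.1 3.2
  endloop
 endfacet
 facet normal 0.488 0.384 0.784
  outer loop
   vertex 1.7 1.1 3.9
   vertex 4.7 2.8 1.2
   vertex 1.6 4.9 2.1
  endloop
 endfacet
 facet normal 0.680 -0.037 0.732
  outer loop
   vertex 1.7 1.1 3.9
   vertex 2.4 0.1 3.2
   vertex 4.7 2.8 1.2
  endloop
 endfacet
 facet normal -0.868 -0.231 -0.439
  outer loop
   vertex 1.7 1.1 3.9
   vertex 1.6 4.9 2.1
   vertex 2.7 4.0 0.4
  endloop
 endfacet
 facet normal -0.845 -0.267 -0.463
  outer loop
   vertex 1.7 1.1 3.9
   vertex 2.7 4.0 0.4
   vertex 2.4 0.1 3.2
  endloop
 endfacet
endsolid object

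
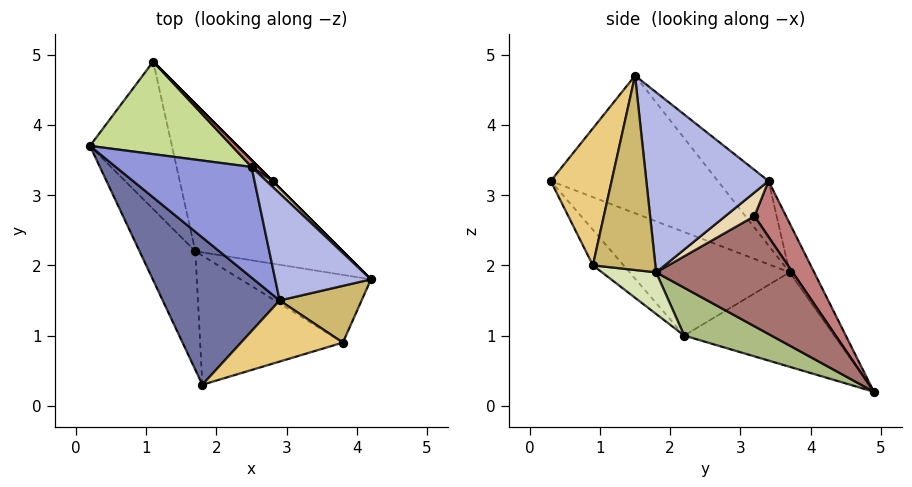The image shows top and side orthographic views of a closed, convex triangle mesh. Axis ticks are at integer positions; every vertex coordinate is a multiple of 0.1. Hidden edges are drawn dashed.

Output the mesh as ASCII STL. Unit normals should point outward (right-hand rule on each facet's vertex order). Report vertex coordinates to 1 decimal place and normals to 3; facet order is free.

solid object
 facet normal -0.757 -0.110 0.644
  outer loop
   vertex 2.9 1.5 4.7
   vertex 0.2 3.7 1.9
   vertex 1.8 0.3 3.2
  endloop
 endfacet
 facet normal -0.756 -0.512 -0.408
  outer loop
   vertex 1.7 2.2 1.0
   vertex 1.8 0.3 3.2
   vertex 0.2 3.7 1.9
  endloop
 endfacet
 facet normal -0.364 0.529 0.767
  outer loop
   vertex 2.5 3.4 3.2
   vertex 0.2 3.7 1.9
   vertex 2.9 1.5 4.7
  endloop
 endfacet
 facet normal 0.771 0.486 0.410
  outer loop
   vertex 2.5 3.4 3.2
   vertex 2.9 1.5 4.7
   vertex 4.2 1.8 1.9
  endloop
 endfacet
 facet normal -0.710 -0.340 -0.616
  outer loop
   vertex 1.1 4.9 0.2
   vertex 1.7 2.2 1.0
   vertex 0.2 3.7 1.9
  endloop
 endfacet
 facet normal 0.302 -0.209 -0.930
  outer loop
   vertex 1.1 4.9 0.2
   vertex 4.2 1.8 1.9
   vertex 1.7 2.2 1.0
  endloop
 endfacet
 facet normal -0.175 0.846 0.504
  outer loop
   vertex 1.1 4.9 0.2
   vertex 0.2 3.7 1.9
   vertex 2.5 3.4 3.2
  endloop
 endfacet
 facet normal 0.296 -0.234 -0.926
  outer loop
   vertex 3.8 0.9 2.0
   vertex 1.7 2.2 1.0
   vertex 4.2 1.8 1.9
  endloop
 endfacet
 facet normal -0.159 -0.751 -0.641
  outer loop
   vertex 3.8 0.9 2.0
   vertex 1.8 0.3 3.2
   vertex 1.7 2.2 1.0
  endloop
 endfacet
 facet normal 0.865 -0.344 0.365
  outer loop
   vertex 3.8 0.9 2.0
   vertex 4.2 1.8 1.9
   vertex 2.9 1.5 4.7
  endloop
 endfacet
 facet normal 0.449 -0.829 0.334
  outer loop
   vertex 3.8 0.9 2.0
   vertex 2.9 1.5 4.7
   vertex 1.8 0.3 3.2
  endloop
 endfacet
 facet normal 0.747 0.636 0.194
  outer loop
   vertex 2.8 3.2 2.7
   vertex 2.5 3.4 3.2
   vertex 4.2 1.8 1.9
  endloop
 endfacet
 facet normal 0.707 0.707 0.000
  outer loop
   vertex 2.8 3.2 2.7
   vertex 4.2 1.8 1.9
   vertex 1.1 4.9 0.2
  endloop
 endfacet
 facet normal 0.643 0.762 0.081
  outer loop
   vertex 2.8 3.2 2.7
   vertex 1.1 4.9 0.2
   vertex 2.5 3.4 3.2
  endloop
 endfacet
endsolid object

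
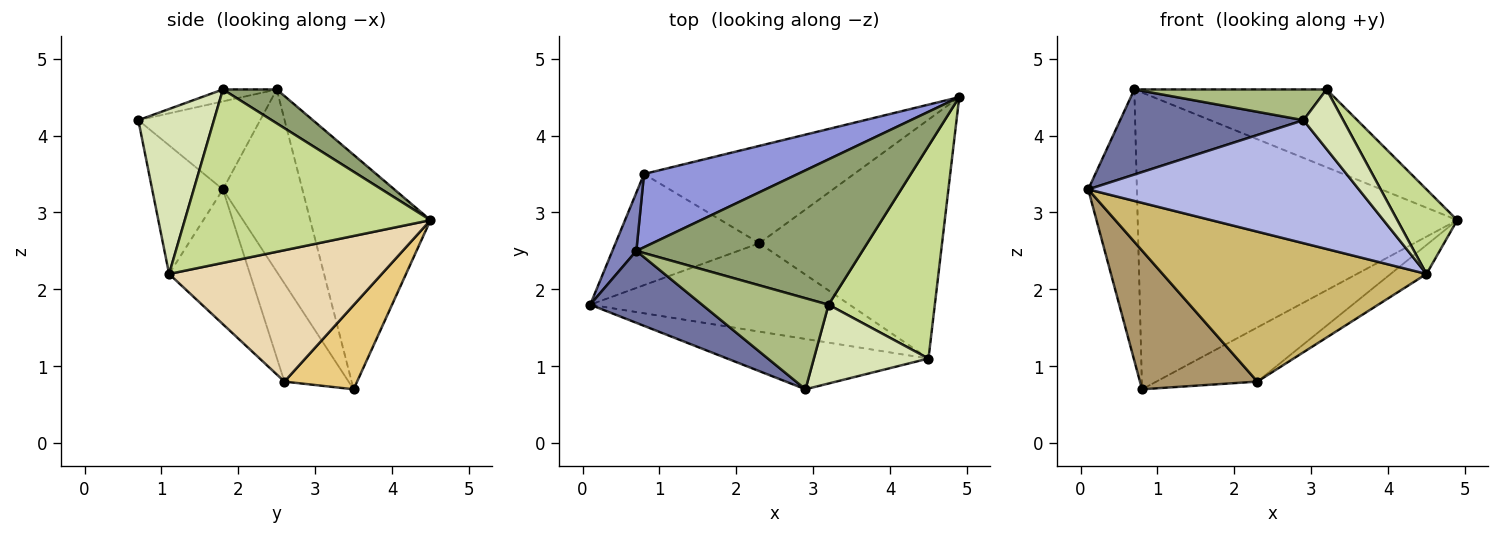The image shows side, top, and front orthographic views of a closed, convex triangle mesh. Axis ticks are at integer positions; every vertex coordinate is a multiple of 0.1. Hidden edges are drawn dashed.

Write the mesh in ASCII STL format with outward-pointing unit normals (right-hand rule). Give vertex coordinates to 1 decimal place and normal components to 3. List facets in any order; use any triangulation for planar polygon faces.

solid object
 facet normal -0.453 -0.681 0.576
  outer loop
   vertex 0.7 2.5 4.6
   vertex 0.1 1.8 3.3
   vertex 2.9 0.7 4.2
  endloop
 endfacet
 facet normal -0.847 0.519 0.111
  outer loop
   vertex 0.7 2.5 4.6
   vertex 0.8 3.5 0.7
   vertex 0.1 1.8 3.3
  endloop
 endfacet
 facet normal -0.343 0.912 0.225
  outer loop
   vertex 0.7 2.5 4.6
   vertex 4.9 4.5 2.9
   vertex 0.8 3.5 0.7
  endloop
 endfacet
 facet normal -0.235 -0.900 -0.368
  outer loop
   vertex 4.5 1.1 2.2
   vertex 2.9 0.7 4.2
   vertex 0.1 1.8 3.3
  endloop
 endfacet
 facet normal 0.131 0.468 0.874
  outer loop
   vertex 3.2 1.8 4.6
   vertex 4.9 4.5 2.9
   vertex 0.7 2.5 4.6
  endloop
 endfacet
 facet normal -0.089 -0.319 0.944
  outer loop
   vertex 3.2 1.8 4.6
   vertex 0.7 2.5 4.6
   vertex 2.9 0.7 4.2
  endloop
 endfacet
 facet normal 0.835 -0.204 0.512
  outer loop
   vertex 3.2 1.8 4.6
   vertex 4.5 1.1 2.2
   vertex 4.9 4.5 2.9
  endloop
 endfacet
 facet normal 0.754 -0.396 0.524
  outer loop
   vertex 3.2 1.8 4.6
   vertex 2.9 0.7 4.2
   vertex 4.5 1.1 2.2
  endloop
 endfacet
 facet normal -0.392 -0.718 -0.575
  outer loop
   vertex 2.3 2.6 0.8
   vertex 0.1 1.8 3.3
   vertex 0.8 3.5 0.7
  endloop
 endfacet
 facet normal -0.255 -0.833 -0.491
  outer loop
   vertex 2.3 2.6 0.8
   vertex 4.5 1.1 2.2
   vertex 0.1 1.8 3.3
  endloop
 endfacet
 facet normal 0.330 0.459 -0.825
  outer loop
   vertex 2.3 2.6 0.8
   vertex 0.8 3.5 0.7
   vertex 4.9 4.5 2.9
  endloop
 endfacet
 facet normal 0.581 0.098 -0.808
  outer loop
   vertex 2.3 2.6 0.8
   vertex 4.9 4.5 2.9
   vertex 4.5 1.1 2.2
  endloop
 endfacet
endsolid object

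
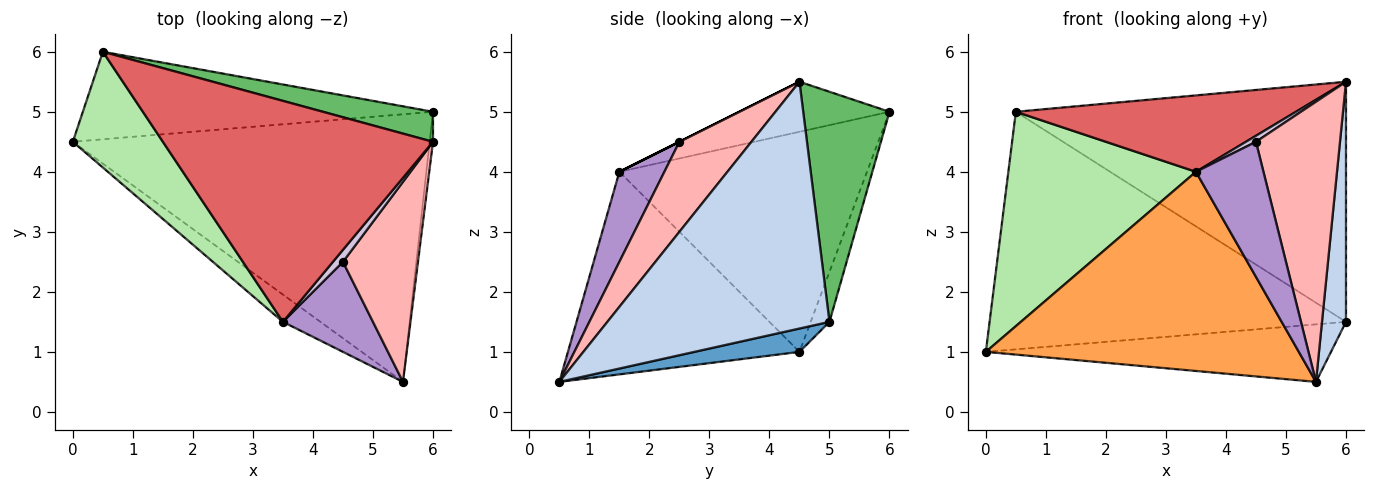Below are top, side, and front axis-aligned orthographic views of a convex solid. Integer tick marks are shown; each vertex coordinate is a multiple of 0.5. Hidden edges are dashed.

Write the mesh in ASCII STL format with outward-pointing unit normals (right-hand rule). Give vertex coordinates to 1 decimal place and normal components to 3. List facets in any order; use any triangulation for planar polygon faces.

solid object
 facet normal 0.064 0.210 -0.976
  outer loop
   vertex 5.5 0.5 0.5
   vertex 0.0 4.5 1.0
   vertex 6.0 5.0 1.5
  endloop
 endfacet
 facet normal 0.994 -0.107 -0.013
  outer loop
   vertex 6.0 4.5 5.5
   vertex 5.5 0.5 0.5
   vertex 6.0 5.0 1.5
  endloop
 endfacet
 facet normal -0.591 -0.799 -0.109
  outer loop
   vertex 3.5 1.5 4.0
   vertex 0.0 4.5 1.0
   vertex 5.5 0.5 0.5
  endloop
 endfacet
 facet normal -0.049 0.937 -0.345
  outer loop
   vertex 0.5 6.0 5.0
   vertex 6.0 5.0 1.5
   vertex 0.0 4.5 1.0
  endloop
 endfacet
 facet normal 0.251 0.961 0.120
  outer loop
   vertex 0.5 6.0 5.0
   vertex 6.0 4.5 5.5
   vertex 6.0 5.0 1.5
  endloop
 endfacet
 facet normal -0.758 -0.574 0.310
  outer loop
   vertex 0.5 6.0 5.0
   vertex 0.0 4.5 1.0
   vertex 3.5 1.5 4.0
  endloop
 endfacet
 facet normal -0.172 -0.322 0.931
  outer loop
   vertex 0.5 6.0 5.0
   vertex 3.5 1.5 4.0
   vertex 6.0 4.5 5.5
  endloop
 endfacet
 facet normal 0.572 -0.667 0.477
  outer loop
   vertex 4.5 2.5 4.5
   vertex 5.5 0.5 0.5
   vertex 6.0 4.5 5.5
  endloop
 endfacet
 facet normal 0.485 -0.728 0.485
  outer loop
   vertex 4.5 2.5 4.5
   vertex 3.5 1.5 4.0
   vertex 5.5 0.5 0.5
  endloop
 endfacet
 facet normal 0.000 -0.447 0.894
  outer loop
   vertex 4.5 2.5 4.5
   vertex 6.0 4.5 5.5
   vertex 3.5 1.5 4.0
  endloop
 endfacet
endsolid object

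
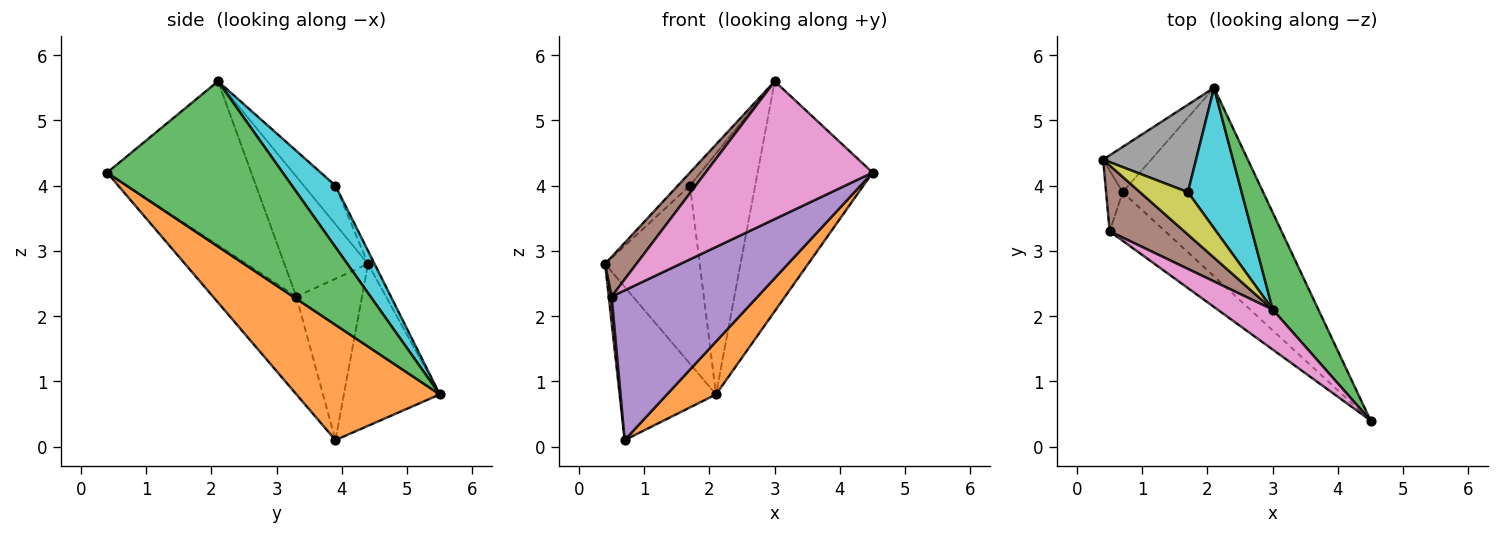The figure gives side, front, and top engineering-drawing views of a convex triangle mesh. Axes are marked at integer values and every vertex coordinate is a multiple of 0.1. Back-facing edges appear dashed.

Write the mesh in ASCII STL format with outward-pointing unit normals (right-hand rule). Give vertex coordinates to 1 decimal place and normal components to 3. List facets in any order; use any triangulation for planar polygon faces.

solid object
 facet normal -0.690 0.694 -0.205
  outer loop
   vertex 0.7 3.9 0.1
   vertex 0.4 4.4 2.8
   vertex 2.1 5.5 0.8
  endloop
 endfacet
 facet normal 0.620 -0.212 -0.755
  outer loop
   vertex 0.7 3.9 0.1
   vertex 2.1 5.5 0.8
   vertex 4.5 0.4 4.2
  endloop
 endfacet
 facet normal 0.815 0.534 0.225
  outer loop
   vertex 3.0 2.1 5.6
   vertex 4.5 0.4 4.2
   vertex 2.1 5.5 0.8
  endloop
 endfacet
 facet normal -0.994 -0.044 -0.102
  outer loop
   vertex 0.5 3.3 2.3
   vertex 0.4 4.4 2.8
   vertex 0.7 3.9 0.1
  endloop
 endfacet
 facet normal -0.477 -0.836 -0.271
  outer loop
   vertex 0.5 3.3 2.3
   vertex 0.7 3.9 0.1
   vertex 4.5 0.4 4.2
  endloop
 endfacet
 facet normal -0.809 -0.302 0.503
  outer loop
   vertex 0.5 3.3 2.3
   vertex 3.0 2.1 5.6
   vertex 0.4 4.4 2.8
  endloop
 endfacet
 facet normal -0.638 -0.740 0.214
  outer loop
   vertex 0.5 3.3 2.3
   vertex 4.5 0.4 4.2
   vertex 3.0 2.1 5.6
  endloop
 endfacet
 facet normal -0.062 0.896 0.440
  outer loop
   vertex 1.7 3.9 4.0
   vertex 2.1 5.5 0.8
   vertex 0.4 4.4 2.8
  endloop
 endfacet
 facet normal -0.610 0.233 0.758
  outer loop
   vertex 1.7 3.9 4.0
   vertex 0.4 4.4 2.8
   vertex 3.0 2.1 5.6
  endloop
 endfacet
 facet normal 0.499 0.749 0.437
  outer loop
   vertex 1.7 3.9 4.0
   vertex 3.0 2.1 5.6
   vertex 2.1 5.5 0.8
  endloop
 endfacet
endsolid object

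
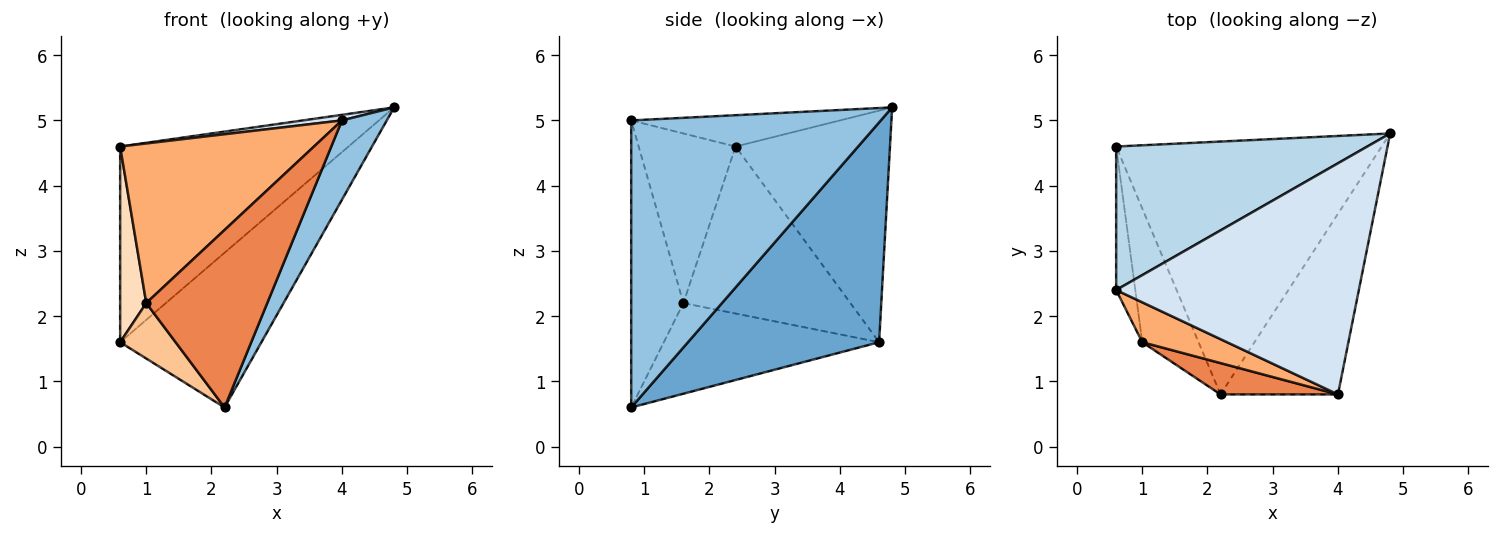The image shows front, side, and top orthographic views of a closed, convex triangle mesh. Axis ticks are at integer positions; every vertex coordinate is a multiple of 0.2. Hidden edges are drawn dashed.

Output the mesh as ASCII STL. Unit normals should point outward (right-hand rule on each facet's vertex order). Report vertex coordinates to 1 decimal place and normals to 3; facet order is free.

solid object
 facet normal 0.577 0.426 -0.697
  outer loop
   vertex 2.2 0.8 0.6
   vertex 0.6 4.6 1.6
   vertex 4.8 4.8 5.2
  endloop
 endfacet
 facet normal 0.913 -0.164 -0.374
  outer loop
   vertex 2.2 0.8 0.6
   vertex 4.8 4.8 5.2
   vertex 4.0 0.8 5.0
  endloop
 endfacet
 facet normal -0.479 0.708 0.519
  outer loop
   vertex 0.6 2.4 4.6
   vertex 4.8 4.8 5.2
   vertex 0.6 4.6 1.6
  endloop
 endfacet
 facet normal -0.128 -0.024 0.991
  outer loop
   vertex 0.6 2.4 4.6
   vertex 4.0 0.8 5.0
   vertex 4.8 4.8 5.2
  endloop
 endfacet
 facet normal -0.391 -0.906 0.160
  outer loop
   vertex 1.0 1.6 2.2
   vertex 2.2 0.8 0.6
   vertex 4.0 0.8 5.0
  endloop
 endfacet
 facet normal -0.436 -0.873 0.218
  outer loop
   vertex 1.0 1.6 2.2
   vertex 4.0 0.8 5.0
   vertex 0.6 2.4 4.6
  endloop
 endfacet
 facet normal -0.830 -0.214 -0.515
  outer loop
   vertex 1.0 1.6 2.2
   vertex 0.6 4.6 1.6
   vertex 2.2 0.8 0.6
  endloop
 endfacet
 facet normal -0.982 -0.153 -0.112
  outer loop
   vertex 1.0 1.6 2.2
   vertex 0.6 2.4 4.6
   vertex 0.6 4.6 1.6
  endloop
 endfacet
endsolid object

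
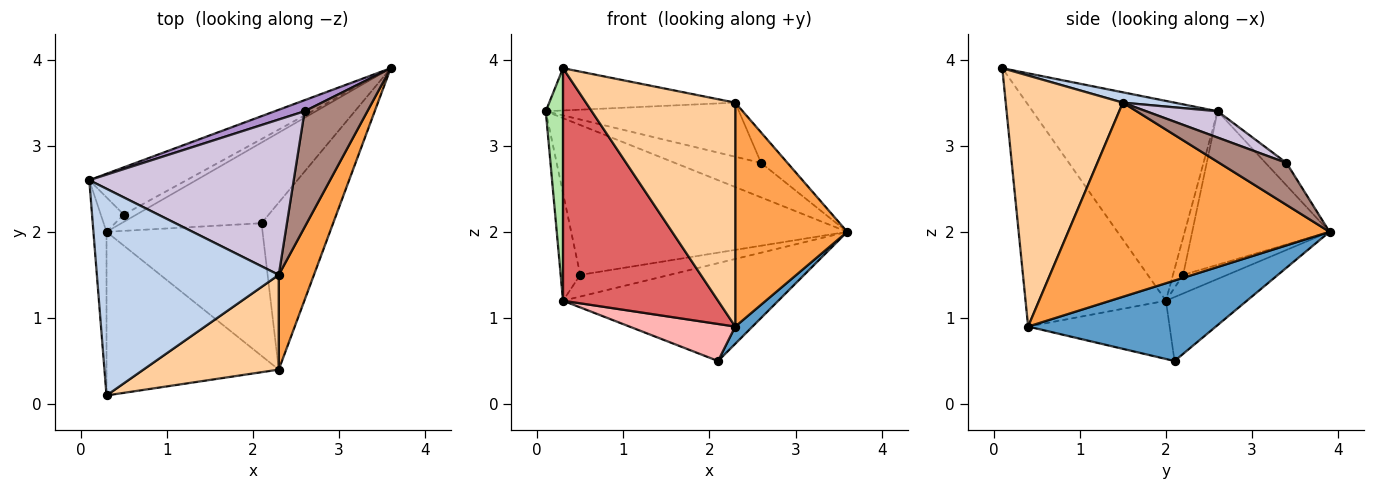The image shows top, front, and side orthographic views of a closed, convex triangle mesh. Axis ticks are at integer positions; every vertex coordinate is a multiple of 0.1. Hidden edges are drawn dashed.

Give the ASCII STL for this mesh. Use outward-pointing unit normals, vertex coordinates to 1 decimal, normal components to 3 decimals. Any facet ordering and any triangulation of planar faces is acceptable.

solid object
 facet normal 0.745 -0.068 -0.663
  outer loop
   vertex 2.3 0.4 0.9
   vertex 2.1 2.1 0.5
   vertex 3.6 3.9 2.0
  endloop
 endfacet
 facet normal 0.056 0.200 0.978
  outer loop
   vertex 2.3 1.5 3.5
   vertex 0.1 2.6 3.4
   vertex 0.3 0.1 3.9
  endloop
 endfacet
 facet normal 0.907 -0.388 0.164
  outer loop
   vertex 2.3 1.5 3.5
   vertex 2.3 0.4 0.9
   vertex 3.6 3.9 2.0
  endloop
 endfacet
 facet normal 0.586 -0.746 0.316
  outer loop
   vertex 2.3 1.5 3.5
   vertex 0.3 0.1 3.9
   vertex 2.3 0.4 0.9
  endloop
 endfacet
 facet normal -0.279 0.741 -0.611
  outer loop
   vertex 0.3 2.0 1.2
   vertex 3.6 3.9 2.0
   vertex 2.1 2.1 0.5
  endloop
 endfacet
 facet normal -0.994 -0.093 -0.065
  outer loop
   vertex 0.3 2.0 1.2
   vertex 0.3 0.1 3.9
   vertex 0.1 2.6 3.4
  endloop
 endfacet
 facet normal -0.595 -0.657 -0.462
  outer loop
   vertex 0.3 2.0 1.2
   vertex 2.3 0.4 0.9
   vertex 0.3 0.1 3.9
  endloop
 endfacet
 facet normal -0.338 -0.253 -0.906
  outer loop
   vertex 0.3 2.0 1.2
   vertex 2.1 2.1 0.5
   vertex 2.3 0.4 0.9
  endloop
 endfacet
 facet normal -0.225 0.928 0.298
  outer loop
   vertex 2.6 3.4 2.8
   vertex 3.6 3.9 2.0
   vertex 0.1 2.6 3.4
  endloop
 endfacet
 facet normal 0.121 0.326 0.938
  outer loop
   vertex 2.6 3.4 2.8
   vertex 0.1 2.6 3.4
   vertex 2.3 1.5 3.5
  endloop
 endfacet
 facet normal 0.543 0.213 0.812
  outer loop
   vertex 2.6 3.4 2.8
   vertex 2.3 1.5 3.5
   vertex 3.6 3.9 2.0
  endloop
 endfacet
 facet normal -0.429 0.862 -0.272
  outer loop
   vertex 0.5 2.2 1.5
   vertex 0.1 2.6 3.4
   vertex 3.6 3.9 2.0
  endloop
 endfacet
 facet normal -0.444 0.853 -0.273
  outer loop
   vertex 0.5 2.2 1.5
   vertex 0.3 2.0 1.2
   vertex 0.1 2.6 3.4
  endloop
 endfacet
 facet normal -0.424 0.858 -0.290
  outer loop
   vertex 0.5 2.2 1.5
   vertex 3.6 3.9 2.0
   vertex 0.3 2.0 1.2
  endloop
 endfacet
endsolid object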